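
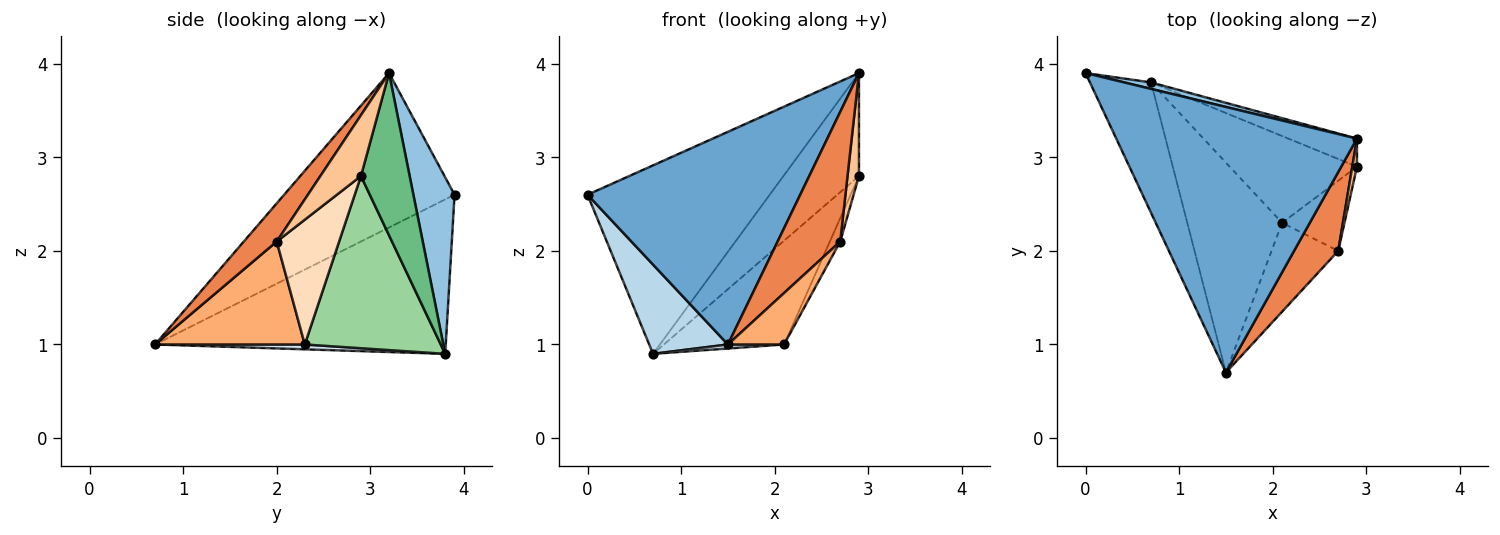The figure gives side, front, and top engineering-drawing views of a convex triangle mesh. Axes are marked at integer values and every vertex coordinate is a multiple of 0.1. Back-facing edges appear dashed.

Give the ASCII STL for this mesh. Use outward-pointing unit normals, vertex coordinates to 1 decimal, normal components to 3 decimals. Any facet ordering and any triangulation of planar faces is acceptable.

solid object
 facet normal -0.448 -0.559 0.698
  outer loop
   vertex 1.5 0.7 1.0
   vertex 2.9 3.2 3.9
   vertex 0.0 3.9 2.6
  endloop
 endfacet
 facet normal 0.220 0.975 0.033
  outer loop
   vertex 0.7 3.8 0.9
   vertex 0.0 3.9 2.6
   vertex 2.9 3.2 3.9
  endloop
 endfacet
 facet normal -0.902 -0.244 -0.357
  outer loop
   vertex 0.7 3.8 0.9
   vertex 1.5 0.7 1.0
   vertex 0.0 3.9 2.6
  endloop
 endfacet
 facet normal 0.051 -0.019 -0.999
  outer loop
   vertex 2.1 2.3 1.0
   vertex 1.5 0.7 1.0
   vertex 0.7 3.8 0.9
  endloop
 endfacet
 facet normal 0.410 -0.779 0.474
  outer loop
   vertex 2.7 2.0 2.1
   vertex 2.9 3.2 3.9
   vertex 1.5 0.7 1.0
  endloop
 endfacet
 facet normal 0.801 -0.300 -0.519
  outer loop
   vertex 2.7 2.0 2.1
   vertex 1.5 0.7 1.0
   vertex 2.1 2.3 1.0
  endloop
 endfacet
 facet normal 0.960 -0.271 0.074
  outer loop
   vertex 2.9 2.9 2.8
   vertex 2.9 3.2 3.9
   vertex 2.7 2.0 2.1
  endloop
 endfacet
 facet normal 0.885 0.147 -0.442
  outer loop
   vertex 2.9 2.9 2.8
   vertex 2.7 2.0 2.1
   vertex 2.1 2.3 1.0
  endloop
 endfacet
 facet normal 0.528 0.819 -0.223
  outer loop
   vertex 2.9 2.9 2.8
   vertex 0.7 3.8 0.9
   vertex 2.9 3.2 3.9
  endloop
 endfacet
 facet normal 0.655 0.579 -0.484
  outer loop
   vertex 2.9 2.9 2.8
   vertex 2.1 2.3 1.0
   vertex 0.7 3.8 0.9
  endloop
 endfacet
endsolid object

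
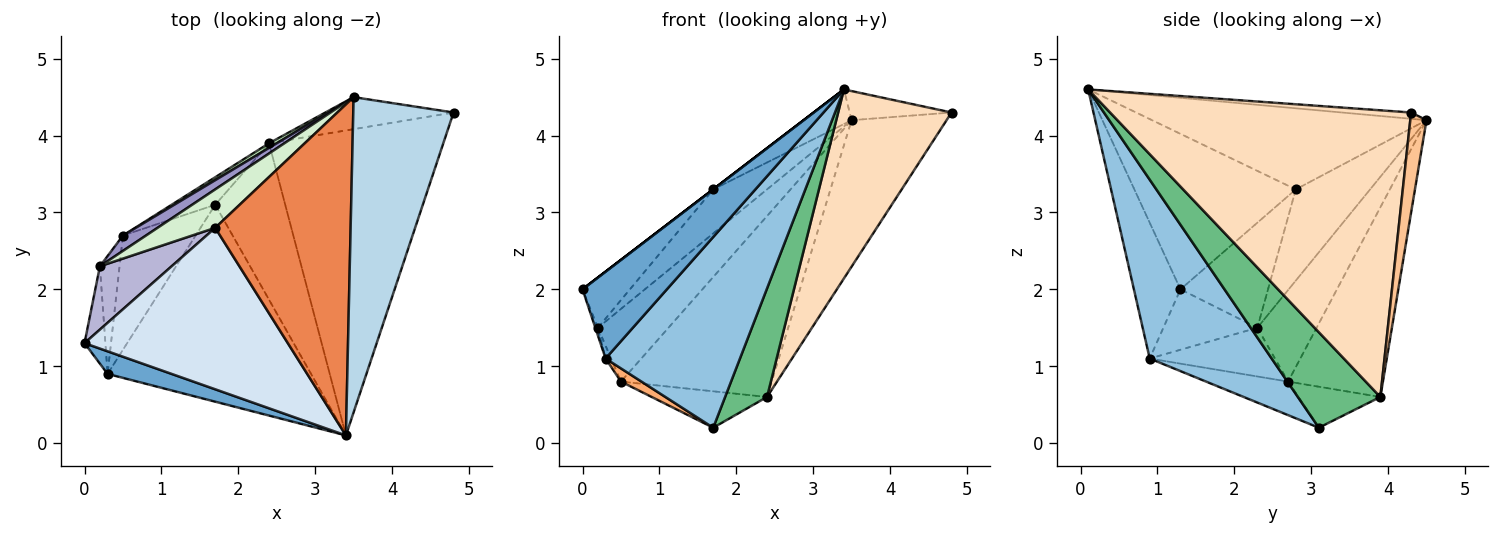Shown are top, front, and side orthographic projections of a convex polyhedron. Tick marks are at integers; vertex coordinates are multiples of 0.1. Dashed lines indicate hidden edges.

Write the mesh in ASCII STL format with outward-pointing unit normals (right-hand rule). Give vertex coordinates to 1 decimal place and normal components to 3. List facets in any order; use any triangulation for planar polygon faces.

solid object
 facet normal -0.471 -0.854 0.222
  outer loop
   vertex 0.3 0.9 1.1
   vertex 3.4 0.1 4.6
   vertex 0.0 1.3 2.0
  endloop
 endfacet
 facet normal 0.534 -0.588 -0.607
  outer loop
   vertex 0.3 0.9 1.1
   vertex 1.7 3.1 0.2
   vertex 3.4 0.1 4.6
  endloop
 endfacet
 facet normal -0.062 0.092 0.994
  outer loop
   vertex 3.5 4.5 4.2
   vertex 3.4 0.1 4.6
   vertex 4.8 4.3 4.3
  endloop
 endfacet
 facet normal -0.607 0.000 0.794
  outer loop
   vertex 1.7 2.8 3.3
   vertex 0.0 1.3 2.0
   vertex 3.4 0.1 4.6
  endloop
 endfacet
 facet normal -0.512 0.089 0.855
  outer loop
   vertex 1.7 2.8 3.3
   vertex 3.4 0.1 4.6
   vertex 3.5 4.5 4.2
  endloop
 endfacet
 facet normal -0.417 -0.104 -0.903
  outer loop
   vertex 0.5 2.7 0.8
   vertex 1.7 3.1 0.2
   vertex 0.3 0.9 1.1
  endloop
 endfacet
 facet normal 0.164 0.964 -0.211
  outer loop
   vertex 2.4 3.9 0.6
   vertex 3.5 4.5 4.2
   vertex 4.8 4.3 4.3
  endloop
 endfacet
 facet normal 0.813 -0.306 -0.494
  outer loop
   vertex 2.4 3.9 0.6
   vertex 4.8 4.3 4.3
   vertex 3.4 0.1 4.6
  endloop
 endfacet
 facet normal 0.746 -0.379 -0.547
  outer loop
   vertex 2.4 3.9 0.6
   vertex 3.4 0.1 4.6
   vertex 1.7 3.1 0.2
  endloop
 endfacet
 facet normal -0.493 0.694 -0.524
  outer loop
   vertex 2.4 3.9 0.6
   vertex 1.7 3.1 0.2
   vertex 0.5 2.7 0.8
  endloop
 endfacet
 facet normal -0.532 0.846 0.022
  outer loop
   vertex 2.4 3.9 0.6
   vertex 0.5 2.7 0.8
   vertex 3.5 4.5 4.2
  endloop
 endfacet
 facet normal -0.721 0.522 0.456
  outer loop
   vertex 0.2 2.3 1.5
   vertex 1.7 2.8 3.3
   vertex 3.5 4.5 4.2
  endloop
 endfacet
 facet normal -0.635 0.756 0.160
  outer loop
   vertex 0.2 2.3 1.5
   vertex 3.5 4.5 4.2
   vertex 0.5 2.7 0.8
  endloop
 endfacet
 facet normal -0.754 0.408 0.515
  outer loop
   vertex 0.2 2.3 1.5
   vertex 0.0 1.3 2.0
   vertex 1.7 2.8 3.3
  endloop
 endfacet
 facet normal -0.945 0.026 -0.326
  outer loop
   vertex 0.2 2.3 1.5
   vertex 0.3 0.9 1.1
   vertex 0.0 1.3 2.0
  endloop
 endfacet
 facet normal -0.927 0.041 -0.374
  outer loop
   vertex 0.2 2.3 1.5
   vertex 0.5 2.7 0.8
   vertex 0.3 0.9 1.1
  endloop
 endfacet
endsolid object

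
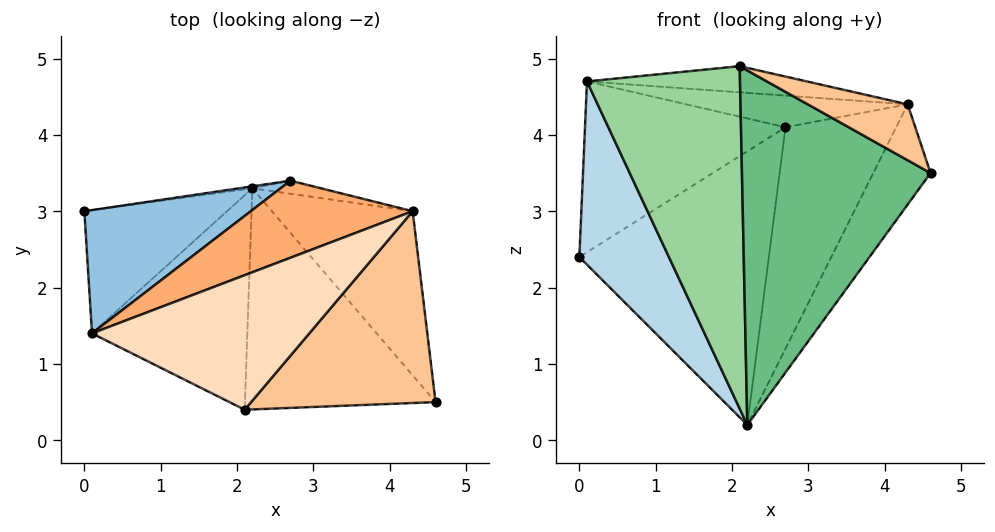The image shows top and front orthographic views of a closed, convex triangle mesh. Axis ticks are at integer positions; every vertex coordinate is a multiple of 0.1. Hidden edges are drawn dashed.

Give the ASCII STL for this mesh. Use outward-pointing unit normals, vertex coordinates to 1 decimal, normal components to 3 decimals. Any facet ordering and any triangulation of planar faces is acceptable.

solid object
 facet normal -0.142 0.990 -0.007
  outer loop
   vertex 2.2 3.3 0.2
   vertex 0.0 3.0 2.4
   vertex 2.7 3.4 4.1
  endloop
 endfacet
 facet normal -0.439 0.729 0.526
  outer loop
   vertex 0.1 1.4 4.7
   vertex 2.7 3.4 4.1
   vertex 0.0 3.0 2.4
  endloop
 endfacet
 facet normal -0.406 -0.758 -0.510
  outer loop
   vertex 0.1 1.4 4.7
   vertex 0.0 3.0 2.4
   vertex 2.2 3.3 0.2
  endloop
 endfacet
 facet normal 0.872 0.255 -0.418
  outer loop
   vertex 4.3 3.0 4.4
   vertex 4.6 0.5 3.5
   vertex 2.2 3.3 0.2
  endloop
 endfacet
 facet normal 0.252 0.966 -0.057
  outer loop
   vertex 4.3 3.0 4.4
   vertex 2.2 3.3 0.2
   vertex 2.7 3.4 4.1
  endloop
 endfacet
 facet normal -0.078 0.378 0.922
  outer loop
   vertex 4.3 3.0 4.4
   vertex 2.7 3.4 4.1
   vertex 0.1 1.4 4.7
  endloop
 endfacet
 facet normal 0.481 -0.245 0.842
  outer loop
   vertex 2.1 0.4 4.9
   vertex 4.6 0.5 3.5
   vertex 4.3 3.0 4.4
  endloop
 endfacet
 facet normal -0.003 0.191 0.982
  outer loop
   vertex 2.1 0.4 4.9
   vertex 4.3 3.0 4.4
   vertex 0.1 1.4 4.7
  endloop
 endfacet
 facet normal -0.254 -0.821 -0.512
  outer loop
   vertex 2.1 0.4 4.9
   vertex 2.2 3.3 0.2
   vertex 4.6 0.5 3.5
  endloop
 endfacet
 facet normal -0.348 -0.795 -0.498
  outer loop
   vertex 2.1 0.4 4.9
   vertex 0.1 1.4 4.7
   vertex 2.2 3.3 0.2
  endloop
 endfacet
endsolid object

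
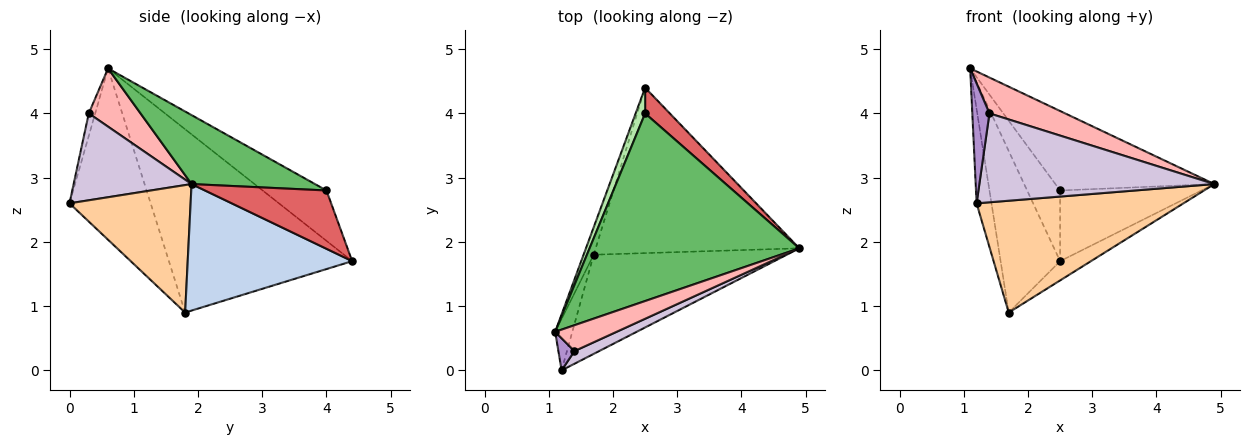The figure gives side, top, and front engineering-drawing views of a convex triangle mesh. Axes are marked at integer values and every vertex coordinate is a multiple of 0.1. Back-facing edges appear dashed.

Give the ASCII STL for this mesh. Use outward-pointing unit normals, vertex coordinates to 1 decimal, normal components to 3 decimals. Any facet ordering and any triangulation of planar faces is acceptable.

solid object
 facet normal -0.950 0.308 -0.053
  outer loop
   vertex 1.7 1.8 0.9
   vertex 1.1 0.6 4.7
   vertex 2.5 4.4 1.7
  endloop
 endfacet
 facet normal 0.525 0.098 -0.845
  outer loop
   vertex 1.7 1.8 0.9
   vertex 2.5 4.4 1.7
   vertex 4.9 1.9 2.9
  endloop
 endfacet
 facet normal -0.979 0.179 -0.098
  outer loop
   vertex 1.2 0.0 2.6
   vertex 1.1 0.6 4.7
   vertex 1.7 1.8 0.9
  endloop
 endfacet
 facet normal 0.401 -0.685 -0.608
  outer loop
   vertex 1.2 0.0 2.6
   vertex 1.7 1.8 0.9
   vertex 4.9 1.9 2.9
  endloop
 endfacet
 facet normal 0.290 0.373 0.881
  outer loop
   vertex 2.5 4.0 2.8
   vertex 1.1 0.6 4.7
   vertex 4.9 1.9 2.9
  endloop
 endfacet
 facet normal -0.876 0.453 0.165
  outer loop
   vertex 2.5 4.0 2.8
   vertex 2.5 4.4 1.7
   vertex 1.1 0.6 4.7
  endloop
 endfacet
 facet normal 0.629 0.731 0.266
  outer loop
   vertex 2.5 4.0 2.8
   vertex 4.9 1.9 2.9
   vertex 2.5 4.4 1.7
  endloop
 endfacet
 facet normal 0.485 -0.709 0.512
  outer loop
   vertex 1.4 0.3 4.0
   vertex 4.9 1.9 2.9
   vertex 1.1 0.6 4.7
  endloop
 endfacet
 facet normal -0.341 -0.908 0.243
  outer loop
   vertex 1.4 0.3 4.0
   vertex 1.1 0.6 4.7
   vertex 1.2 0.0 2.6
  endloop
 endfacet
 facet normal 0.445 -0.887 0.126
  outer loop
   vertex 1.4 0.3 4.0
   vertex 1.2 0.0 2.6
   vertex 4.9 1.9 2.9
  endloop
 endfacet
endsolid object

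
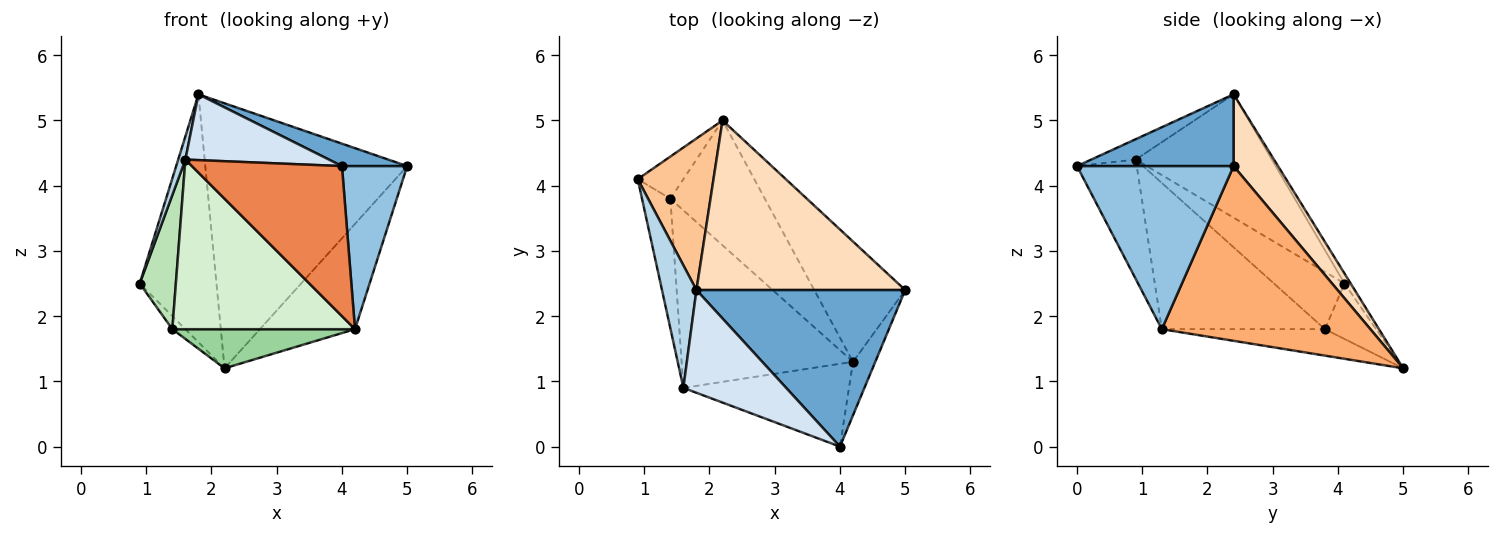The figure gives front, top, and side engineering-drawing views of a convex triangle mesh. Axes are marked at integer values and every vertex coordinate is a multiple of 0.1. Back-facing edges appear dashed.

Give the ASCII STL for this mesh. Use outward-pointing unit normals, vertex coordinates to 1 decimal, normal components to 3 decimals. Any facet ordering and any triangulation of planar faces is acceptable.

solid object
 facet normal 0.322 -0.134 0.937
  outer loop
   vertex 1.8 2.4 5.4
   vertex 4.0 0.0 4.3
   vertex 5.0 2.4 4.3
  endloop
 endfacet
 facet normal 0.916 -0.382 -0.125
  outer loop
   vertex 4.2 1.3 1.8
   vertex 5.0 2.4 4.3
   vertex 4.0 0.0 4.3
  endloop
 endfacet
 facet normal -0.962 -0.051 0.269
  outer loop
   vertex 1.6 0.9 4.4
   vertex 1.8 2.4 5.4
   vertex 0.9 4.1 2.5
  endloop
 endfacet
 facet normal -0.165 -0.532 0.831
  outer loop
   vertex 1.6 0.9 4.4
   vertex 4.0 0.0 4.3
   vertex 1.8 2.4 5.4
  endloop
 endfacet
 facet normal -0.329 -0.827 -0.456
  outer loop
   vertex 1.6 0.9 4.4
   vertex 4.2 1.3 1.8
   vertex 4.0 0.0 4.3
  endloop
 endfacet
 facet normal 0.822 0.375 -0.428
  outer loop
   vertex 2.2 5.0 1.2
   vertex 5.0 2.4 4.3
   vertex 4.2 1.3 1.8
  endloop
 endfacet
 facet normal -0.069 0.851 0.520
  outer loop
   vertex 2.2 5.0 1.2
   vertex 0.9 4.1 2.5
   vertex 1.8 2.4 5.4
  endloop
 endfacet
 facet normal 0.182 0.828 0.530
  outer loop
   vertex 2.2 5.0 1.2
   vertex 1.8 2.4 5.4
   vertex 5.0 2.4 4.3
  endloop
 endfacet
 facet normal -0.757 0.193 -0.624
  outer loop
   vertex 1.4 3.8 1.8
   vertex 0.9 4.1 2.5
   vertex 2.2 5.0 1.2
  endloop
 endfacet
 facet normal -0.258 -0.289 -0.922
  outer loop
   vertex 1.4 3.8 1.8
   vertex 2.2 5.0 1.2
   vertex 4.2 1.3 1.8
  endloop
 endfacet
 facet normal -0.815 -0.417 -0.403
  outer loop
   vertex 1.4 3.8 1.8
   vertex 1.6 0.9 4.4
   vertex 0.9 4.1 2.5
  endloop
 endfacet
 facet normal -0.525 -0.588 -0.615
  outer loop
   vertex 1.4 3.8 1.8
   vertex 4.2 1.3 1.8
   vertex 1.6 0.9 4.4
  endloop
 endfacet
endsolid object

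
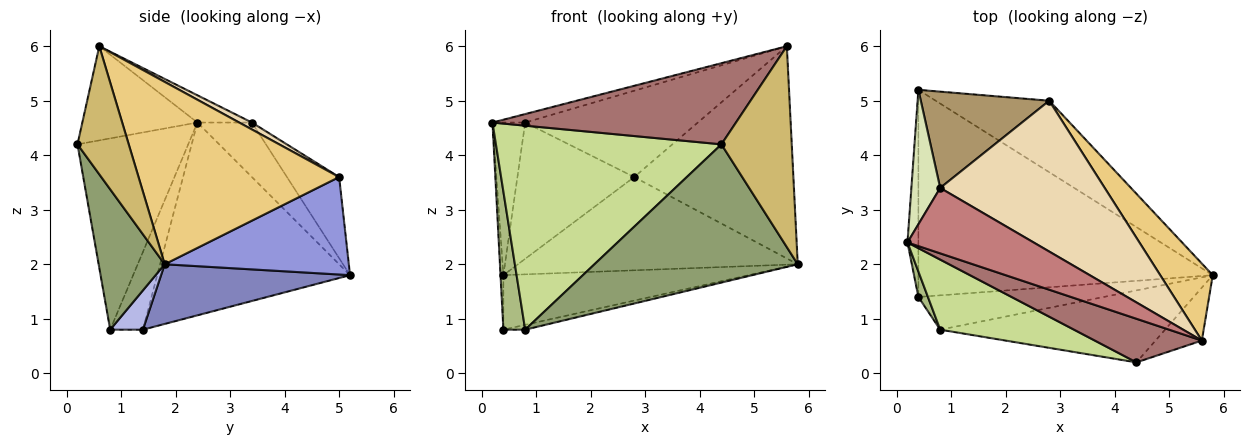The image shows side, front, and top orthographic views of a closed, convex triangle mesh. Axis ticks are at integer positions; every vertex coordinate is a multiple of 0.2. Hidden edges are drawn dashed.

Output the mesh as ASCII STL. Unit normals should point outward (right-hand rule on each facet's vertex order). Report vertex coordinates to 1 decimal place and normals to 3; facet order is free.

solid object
 facet normal -0.998 0.015 -0.056
  outer loop
   vertex 0.4 1.4 0.8
   vertex 0.2 2.4 4.6
   vertex 0.4 5.2 1.8
  endloop
 endfacet
 facet normal 0.192 0.250 -0.949
  outer loop
   vertex 0.4 1.4 0.8
   vertex 0.4 5.2 1.8
   vertex 5.8 1.8 2.0
  endloop
 endfacet
 facet normal 0.463 0.704 -0.539
  outer loop
   vertex 2.8 5.0 3.6
   vertex 5.8 1.8 2.0
   vertex 0.4 5.2 1.8
  endloop
 endfacet
 facet normal 0.205 0.137 -0.969
  outer loop
   vertex 0.8 0.8 0.8
   vertex 0.4 1.4 0.8
   vertex 5.8 1.8 2.0
  endloop
 endfacet
 facet normal 0.277 -0.852 -0.444
  outer loop
   vertex 0.8 0.8 0.8
   vertex 5.8 1.8 2.0
   vertex 4.4 0.2 4.2
  endloop
 endfacet
 facet normal -0.828 -0.552 0.102
  outer loop
   vertex 0.8 0.8 0.8
   vertex 0.2 2.4 4.6
   vertex 0.4 1.4 0.8
  endloop
 endfacet
 facet normal -0.421 -0.858 0.295
  outer loop
   vertex 0.8 0.8 0.8
   vertex 4.4 0.2 4.2
   vertex 0.2 2.4 4.6
  endloop
 endfacet
 facet normal -0.781 0.469 0.413
  outer loop
   vertex 0.8 3.4 4.6
   vertex 0.4 5.2 1.8
   vertex 0.2 2.4 4.6
  endloop
 endfacet
 facet normal -0.343 0.767 0.542
  outer loop
   vertex 0.8 3.4 4.6
   vertex 2.8 5.0 3.6
   vertex 0.4 5.2 1.8
  endloop
 endfacet
 facet normal 0.576 -0.790 -0.208
  outer loop
   vertex 5.6 0.6 6.0
   vertex 4.4 0.2 4.2
   vertex 5.8 1.8 2.0
  endloop
 endfacet
 facet normal 0.764 0.606 0.220
  outer loop
   vertex 5.6 0.6 6.0
   vertex 5.8 1.8 2.0
   vertex 2.8 5.0 3.6
  endloop
 endfacet
 facet normal 0.037 0.496 0.867
  outer loop
   vertex 5.6 0.6 6.0
   vertex 2.8 5.0 3.6
   vertex 0.8 3.4 4.6
  endloop
 endfacet
 facet normal -0.384 -0.813 0.437
  outer loop
   vertex 5.6 0.6 6.0
   vertex 0.2 2.4 4.6
   vertex 4.4 0.2 4.2
  endloop
 endfacet
 facet normal -0.210 0.126 0.970
  outer loop
   vertex 5.6 0.6 6.0
   vertex 0.8 3.4 4.6
   vertex 0.2 2.4 4.6
  endloop
 endfacet
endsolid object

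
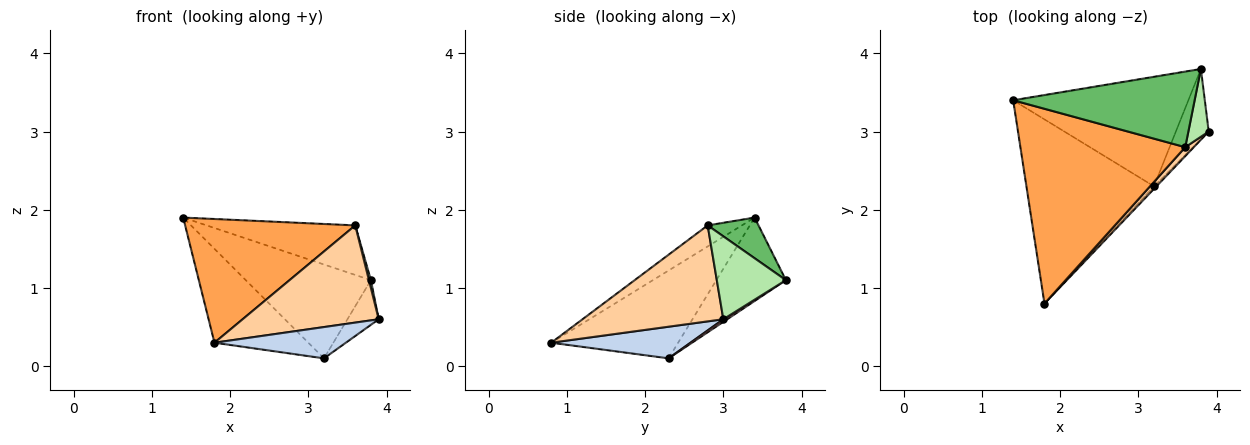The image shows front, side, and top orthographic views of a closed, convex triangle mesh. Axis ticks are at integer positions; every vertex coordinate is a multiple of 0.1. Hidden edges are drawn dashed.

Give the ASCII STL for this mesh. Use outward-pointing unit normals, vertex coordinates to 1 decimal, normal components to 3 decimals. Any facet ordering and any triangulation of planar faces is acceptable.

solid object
 facet normal -0.523 0.387 -0.759
  outer loop
   vertex 3.2 2.3 0.1
   vertex 1.8 0.8 0.3
   vertex 1.4 3.4 1.9
  endloop
 endfacet
 facet normal 0.726 -0.685 -0.057
  outer loop
   vertex 3.2 2.3 0.1
   vertex 3.9 3.0 0.6
   vertex 1.8 0.8 0.3
  endloop
 endfacet
 facet normal -0.107 -0.533 0.839
  outer loop
   vertex 3.6 2.8 1.8
   vertex 1.4 3.4 1.9
   vertex 1.8 0.8 0.3
  endloop
 endfacet
 facet normal 0.718 -0.694 0.064
  outer loop
   vertex 3.6 2.8 1.8
   vertex 1.8 0.8 0.3
   vertex 3.9 3.0 0.6
  endloop
 endfacet
 facet normal 0.184 0.539 0.822
  outer loop
   vertex 3.8 3.8 1.1
   vertex 1.4 3.4 1.9
   vertex 3.6 2.8 1.8
  endloop
 endfacet
 facet normal 0.971 -0.027 0.238
  outer loop
   vertex 3.8 3.8 1.1
   vertex 3.6 2.8 1.8
   vertex 3.9 3.0 0.6
  endloop
 endfacet
 facet normal -0.340 0.612 -0.714
  outer loop
   vertex 3.8 3.8 1.1
   vertex 3.2 2.3 0.1
   vertex 1.4 3.4 1.9
  endloop
 endfacet
 facet normal 0.067 0.535 -0.842
  outer loop
   vertex 3.8 3.8 1.1
   vertex 3.9 3.0 0.6
   vertex 3.2 2.3 0.1
  endloop
 endfacet
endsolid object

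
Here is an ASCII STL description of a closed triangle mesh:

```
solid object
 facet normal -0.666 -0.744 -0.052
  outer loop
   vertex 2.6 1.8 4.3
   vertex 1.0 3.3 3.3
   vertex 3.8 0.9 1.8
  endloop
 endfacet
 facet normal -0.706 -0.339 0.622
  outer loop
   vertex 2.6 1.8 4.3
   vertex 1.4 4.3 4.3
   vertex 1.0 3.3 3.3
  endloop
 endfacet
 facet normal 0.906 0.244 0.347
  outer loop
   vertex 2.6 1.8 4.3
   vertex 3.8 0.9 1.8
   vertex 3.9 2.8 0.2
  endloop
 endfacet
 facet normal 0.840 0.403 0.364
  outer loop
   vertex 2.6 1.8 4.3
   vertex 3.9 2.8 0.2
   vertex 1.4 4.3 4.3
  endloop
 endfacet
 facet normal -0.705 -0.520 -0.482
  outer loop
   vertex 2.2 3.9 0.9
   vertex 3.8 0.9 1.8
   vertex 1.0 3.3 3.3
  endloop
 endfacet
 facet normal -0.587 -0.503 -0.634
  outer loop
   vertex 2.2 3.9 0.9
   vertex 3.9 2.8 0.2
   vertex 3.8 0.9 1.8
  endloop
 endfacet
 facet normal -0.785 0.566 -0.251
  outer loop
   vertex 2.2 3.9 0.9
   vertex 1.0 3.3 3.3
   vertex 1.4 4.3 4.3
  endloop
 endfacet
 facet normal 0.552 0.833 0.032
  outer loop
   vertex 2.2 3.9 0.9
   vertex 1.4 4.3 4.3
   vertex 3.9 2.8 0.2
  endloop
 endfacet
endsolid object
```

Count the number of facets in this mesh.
8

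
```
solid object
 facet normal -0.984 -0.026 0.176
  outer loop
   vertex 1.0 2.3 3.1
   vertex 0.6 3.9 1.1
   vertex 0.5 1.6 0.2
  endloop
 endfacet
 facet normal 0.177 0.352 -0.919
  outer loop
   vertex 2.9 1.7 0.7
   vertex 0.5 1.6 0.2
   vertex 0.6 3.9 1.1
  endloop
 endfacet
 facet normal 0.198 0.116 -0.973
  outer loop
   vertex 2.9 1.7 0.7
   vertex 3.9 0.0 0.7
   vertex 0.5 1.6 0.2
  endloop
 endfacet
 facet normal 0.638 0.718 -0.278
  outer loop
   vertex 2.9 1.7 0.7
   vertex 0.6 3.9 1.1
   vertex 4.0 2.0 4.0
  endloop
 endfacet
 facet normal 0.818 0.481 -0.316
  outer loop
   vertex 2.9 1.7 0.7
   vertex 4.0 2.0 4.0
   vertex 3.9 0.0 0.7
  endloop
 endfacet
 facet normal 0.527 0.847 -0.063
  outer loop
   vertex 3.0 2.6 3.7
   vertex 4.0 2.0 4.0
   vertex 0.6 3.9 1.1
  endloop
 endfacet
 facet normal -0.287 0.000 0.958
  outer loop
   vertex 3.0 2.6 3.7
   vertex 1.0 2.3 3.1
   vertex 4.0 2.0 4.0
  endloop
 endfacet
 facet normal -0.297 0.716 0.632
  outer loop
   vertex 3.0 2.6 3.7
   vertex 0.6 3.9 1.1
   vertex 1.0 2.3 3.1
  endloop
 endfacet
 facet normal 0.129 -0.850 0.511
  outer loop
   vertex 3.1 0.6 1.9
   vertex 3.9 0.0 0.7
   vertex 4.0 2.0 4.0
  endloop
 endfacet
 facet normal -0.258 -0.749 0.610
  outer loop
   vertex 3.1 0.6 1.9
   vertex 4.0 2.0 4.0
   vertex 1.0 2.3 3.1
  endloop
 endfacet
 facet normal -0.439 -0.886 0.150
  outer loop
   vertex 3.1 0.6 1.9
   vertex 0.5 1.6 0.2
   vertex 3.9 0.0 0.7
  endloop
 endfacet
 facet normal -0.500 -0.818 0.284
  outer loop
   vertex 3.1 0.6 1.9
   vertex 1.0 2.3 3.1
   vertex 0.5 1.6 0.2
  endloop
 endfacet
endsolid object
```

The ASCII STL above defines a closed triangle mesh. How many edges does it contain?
18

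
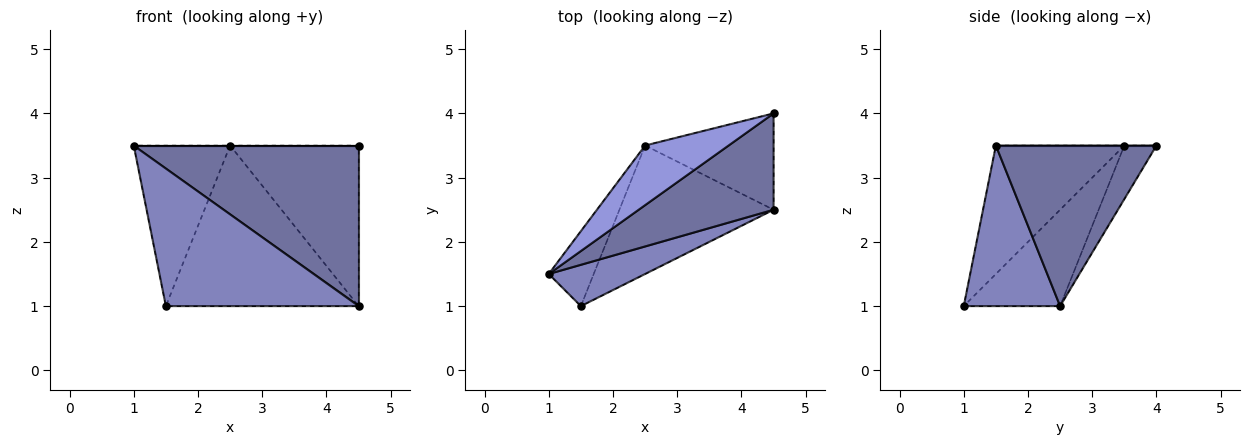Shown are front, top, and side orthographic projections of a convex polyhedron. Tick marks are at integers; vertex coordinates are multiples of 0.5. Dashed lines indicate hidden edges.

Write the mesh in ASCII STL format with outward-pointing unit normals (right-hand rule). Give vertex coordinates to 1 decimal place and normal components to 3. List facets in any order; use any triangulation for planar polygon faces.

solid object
 facet normal 0.522 -0.731 0.439
  outer loop
   vertex 4.5 2.5 1.0
   vertex 4.5 4.0 3.5
   vertex 1.0 1.5 3.5
  endloop
 endfacet
 facet normal 0.432 -0.864 0.259
  outer loop
   vertex 1.5 1.0 1.0
   vertex 4.5 2.5 1.0
   vertex 1.0 1.5 3.5
  endloop
 endfacet
 facet normal 0.000 0.000 1.000
  outer loop
   vertex 2.5 3.5 3.5
   vertex 1.0 1.5 3.5
   vertex 4.5 4.0 3.5
  endloop
 endfacet
 facet normal -0.770 0.578 -0.270
  outer loop
   vertex 2.5 3.5 3.5
   vertex 1.5 1.0 1.0
   vertex 1.0 1.5 3.5
  endloop
 endfacet
 facet normal -0.210 0.838 -0.503
  outer loop
   vertex 2.5 3.5 3.5
   vertex 4.5 4.0 3.5
   vertex 4.5 2.5 1.0
  endloop
 endfacet
 facet normal -0.364 0.727 -0.582
  outer loop
   vertex 2.5 3.5 3.5
   vertex 4.5 2.5 1.0
   vertex 1.5 1.0 1.0
  endloop
 endfacet
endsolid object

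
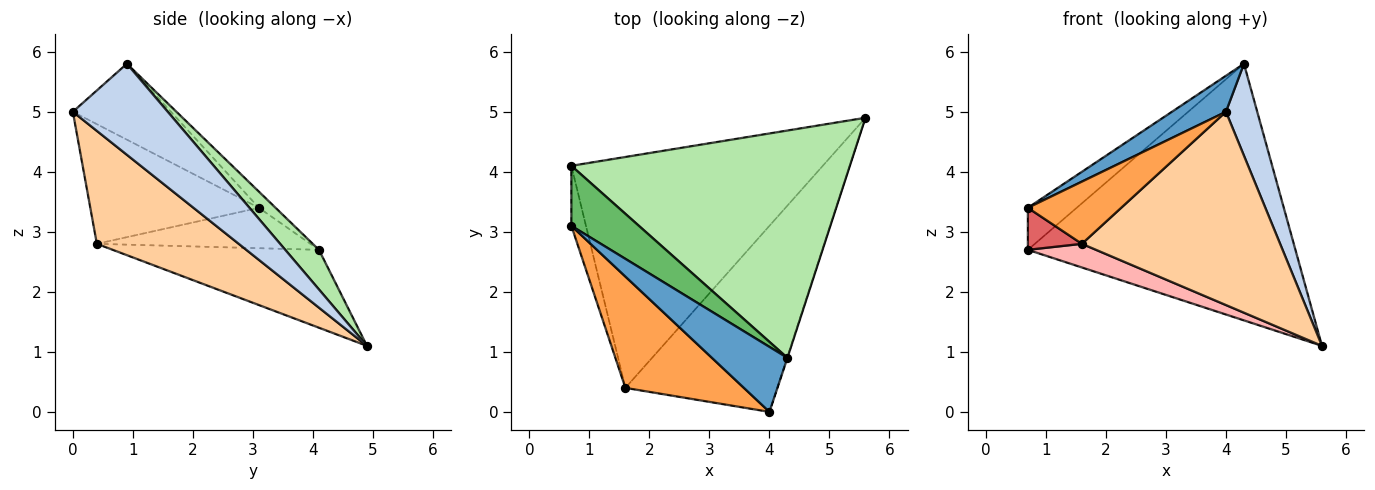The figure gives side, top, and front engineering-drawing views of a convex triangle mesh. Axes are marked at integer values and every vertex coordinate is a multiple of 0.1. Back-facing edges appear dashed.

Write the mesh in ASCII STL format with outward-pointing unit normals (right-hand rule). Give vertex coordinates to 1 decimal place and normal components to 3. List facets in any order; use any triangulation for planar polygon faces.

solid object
 facet normal -0.660 -0.364 0.657
  outer loop
   vertex 4.3 0.9 5.8
   vertex 0.7 3.1 3.4
   vertex 4.0 0.0 5.0
  endloop
 endfacet
 facet normal 0.950 -0.313 -0.004
  outer loop
   vertex 4.3 0.9 5.8
   vertex 4.0 0.0 5.0
   vertex 5.6 4.9 1.1
  endloop
 endfacet
 facet normal -0.661 -0.366 0.655
  outer loop
   vertex 1.6 0.4 2.8
   vertex 4.0 0.0 5.0
   vertex 0.7 3.1 3.4
  endloop
 endfacet
 facet normal 0.458 -0.640 -0.616
  outer loop
   vertex 1.6 0.4 2.8
   vertex 5.6 4.9 1.1
   vertex 4.0 0.0 5.0
  endloop
 endfacet
 facet normal -0.192 0.563 0.804
  outer loop
   vertex 0.7 4.1 2.7
   vertex 0.7 3.1 3.4
   vertex 4.3 0.9 5.8
  endloop
 endfacet
 facet normal 0.094 0.745 0.660
  outer loop
   vertex 0.7 4.1 2.7
   vertex 4.3 0.9 5.8
   vertex 5.6 4.9 1.1
  endloop
 endfacet
 facet normal -0.915 -0.231 -0.331
  outer loop
   vertex 0.7 4.1 2.7
   vertex 1.6 0.4 2.8
   vertex 0.7 3.1 3.4
  endloop
 endfacet
 facet normal -0.295 -0.097 -0.951
  outer loop
   vertex 0.7 4.1 2.7
   vertex 5.6 4.9 1.1
   vertex 1.6 0.4 2.8
  endloop
 endfacet
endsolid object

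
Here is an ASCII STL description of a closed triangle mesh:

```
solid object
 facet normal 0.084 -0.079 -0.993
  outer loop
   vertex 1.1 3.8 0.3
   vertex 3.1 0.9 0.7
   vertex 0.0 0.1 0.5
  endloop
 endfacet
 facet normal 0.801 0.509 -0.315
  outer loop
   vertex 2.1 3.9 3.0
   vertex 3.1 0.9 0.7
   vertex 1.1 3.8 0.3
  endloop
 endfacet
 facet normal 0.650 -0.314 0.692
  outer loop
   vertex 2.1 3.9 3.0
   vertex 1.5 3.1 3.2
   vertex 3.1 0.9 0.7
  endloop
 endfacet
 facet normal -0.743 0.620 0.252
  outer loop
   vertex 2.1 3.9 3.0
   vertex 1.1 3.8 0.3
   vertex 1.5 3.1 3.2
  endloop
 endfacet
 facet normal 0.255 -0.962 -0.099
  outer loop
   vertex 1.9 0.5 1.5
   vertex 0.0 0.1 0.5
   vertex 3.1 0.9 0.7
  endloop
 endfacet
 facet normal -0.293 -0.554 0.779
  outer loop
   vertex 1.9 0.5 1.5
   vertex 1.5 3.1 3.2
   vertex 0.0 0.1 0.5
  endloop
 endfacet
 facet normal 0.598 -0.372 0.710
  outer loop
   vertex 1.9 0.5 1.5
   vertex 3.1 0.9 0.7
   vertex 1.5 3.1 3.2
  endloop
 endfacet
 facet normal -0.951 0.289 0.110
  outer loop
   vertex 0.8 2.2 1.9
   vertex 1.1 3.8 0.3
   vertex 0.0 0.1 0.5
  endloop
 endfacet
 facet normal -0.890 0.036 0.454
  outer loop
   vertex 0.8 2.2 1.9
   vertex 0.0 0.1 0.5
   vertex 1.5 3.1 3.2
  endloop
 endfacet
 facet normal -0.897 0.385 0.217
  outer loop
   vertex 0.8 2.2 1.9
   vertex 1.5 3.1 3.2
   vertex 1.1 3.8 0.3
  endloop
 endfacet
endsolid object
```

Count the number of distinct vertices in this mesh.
7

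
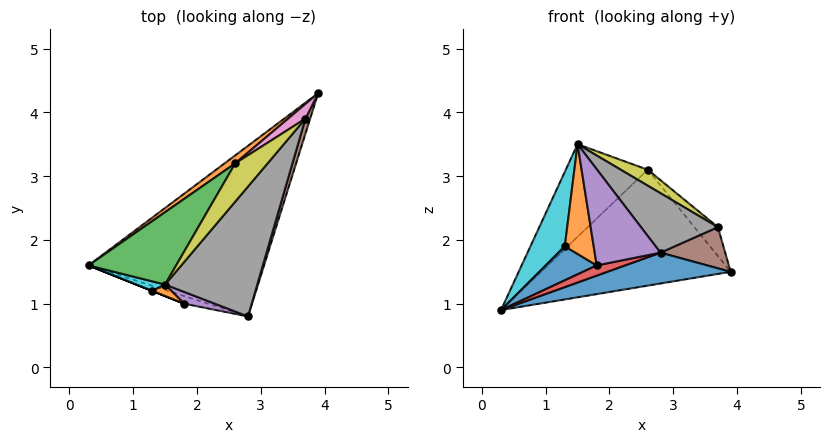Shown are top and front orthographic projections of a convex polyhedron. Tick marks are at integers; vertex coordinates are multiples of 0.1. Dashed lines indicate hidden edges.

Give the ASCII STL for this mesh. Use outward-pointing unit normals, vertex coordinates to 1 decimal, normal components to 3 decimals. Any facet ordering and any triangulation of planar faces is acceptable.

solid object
 facet normal 0.285 -0.170 -0.943
  outer loop
   vertex 2.8 0.8 1.8
   vertex 0.3 1.6 0.9
   vertex 3.9 4.3 1.5
  endloop
 endfacet
 facet normal -0.605 0.794 0.055
  outer loop
   vertex 2.6 3.2 3.1
   vertex 3.9 4.3 1.5
   vertex 0.3 1.6 0.9
  endloop
 endfacet
 facet normal -0.751 0.520 0.407
  outer loop
   vertex 2.6 3.2 3.1
   vertex 0.3 1.6 0.9
   vertex 1.5 1.3 3.5
  endloop
 endfacet
 facet normal -0.040 -0.799 -0.600
  outer loop
   vertex 1.8 1.0 1.6
   vertex 0.3 1.6 0.9
   vertex 2.8 0.8 1.8
  endloop
 endfacet
 facet normal -0.217 -0.969 0.119
  outer loop
   vertex 1.8 1.0 1.6
   vertex 2.8 0.8 1.8
   vertex 1.5 1.3 3.5
  endloop
 endfacet
 facet normal 0.951 -0.290 0.106
  outer loop
   vertex 3.7 3.9 2.2
   vertex 2.8 0.8 1.8
   vertex 3.9 4.3 1.5
  endloop
 endfacet
 facet normal -0.193 0.875 0.445
  outer loop
   vertex 3.7 3.9 2.2
   vertex 3.9 4.3 1.5
   vertex 2.6 3.2 3.1
  endloop
 endfacet
 facet normal 0.717 -0.290 0.634
  outer loop
   vertex 3.7 3.9 2.2
   vertex 1.5 1.3 3.5
   vertex 2.8 0.8 1.8
  endloop
 endfacet
 facet normal 0.707 -0.272 0.653
  outer loop
   vertex 3.7 3.9 2.2
   vertex 2.6 3.2 3.1
   vertex 1.5 1.3 3.5
  endloop
 endfacet
 facet normal -0.464 -0.878 0.113
  outer loop
   vertex 1.3 1.2 1.9
   vertex 1.5 1.3 3.5
   vertex 0.3 1.6 0.9
  endloop
 endfacet
 facet normal -0.371 -0.928 0.000
  outer loop
   vertex 1.3 1.2 1.9
   vertex 0.3 1.6 0.9
   vertex 1.8 1.0 1.6
  endloop
 endfacet
 facet normal -0.318 -0.943 0.099
  outer loop
   vertex 1.3 1.2 1.9
   vertex 1.8 1.0 1.6
   vertex 1.5 1.3 3.5
  endloop
 endfacet
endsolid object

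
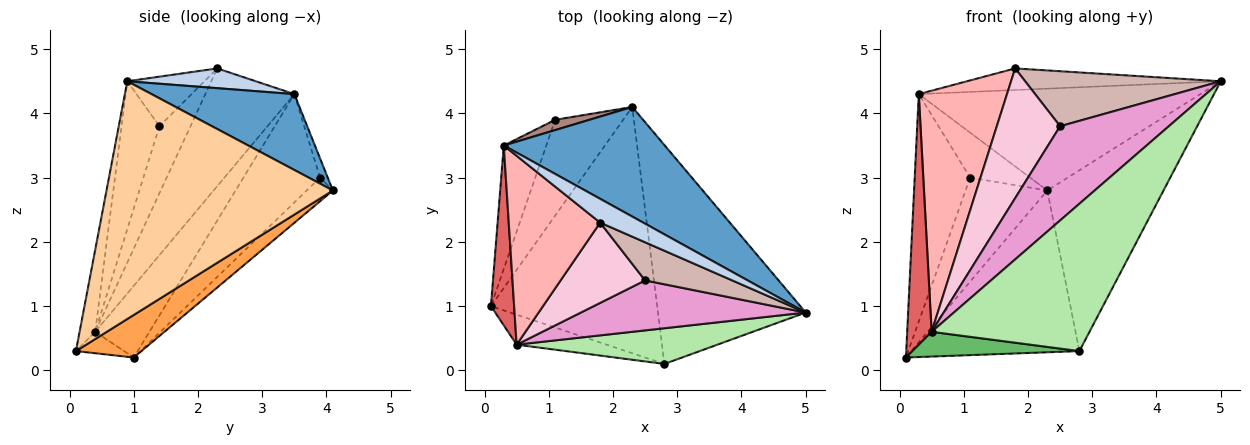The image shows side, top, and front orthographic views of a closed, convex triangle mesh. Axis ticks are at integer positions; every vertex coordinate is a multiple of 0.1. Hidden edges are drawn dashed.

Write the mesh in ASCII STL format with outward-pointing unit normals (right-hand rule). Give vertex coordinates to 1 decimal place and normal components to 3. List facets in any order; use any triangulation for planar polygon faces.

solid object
 facet normal 0.326 0.643 0.693
  outer loop
   vertex 0.3 3.5 4.3
   vertex 5.0 0.9 4.5
   vertex 2.3 4.1 2.8
  endloop
 endfacet
 facet normal 0.322 0.636 0.701
  outer loop
   vertex 0.3 3.5 4.3
   vertex 1.8 2.3 4.7
   vertex 5.0 0.9 4.5
  endloop
 endfacet
 facet normal 0.209 0.537 -0.817
  outer loop
   vertex 2.8 0.1 0.3
   vertex 0.1 1.0 0.2
   vertex 2.3 4.1 2.8
  endloop
 endfacet
 facet normal 0.778 0.400 -0.484
  outer loop
   vertex 2.8 0.1 0.3
   vertex 2.3 4.1 2.8
   vertex 5.0 0.9 4.5
  endloop
 endfacet
 facet normal -0.181 -0.626 -0.759
  outer loop
   vertex 0.5 0.4 0.6
   vertex 0.1 1.0 0.2
   vertex 2.8 0.1 0.3
  endloop
 endfacet
 facet normal -0.096 -0.967 0.234
  outer loop
   vertex 0.5 0.4 0.6
   vertex 2.8 0.1 0.3
   vertex 5.0 0.9 4.5
  endloop
 endfacet
 facet normal -0.874 -0.394 0.283
  outer loop
   vertex 0.5 0.4 0.6
   vertex 0.3 3.5 4.3
   vertex 0.1 1.0 0.2
  endloop
 endfacet
 facet normal -0.622 -0.616 0.483
  outer loop
   vertex 0.5 0.4 0.6
   vertex 1.8 2.3 4.7
   vertex 0.3 3.5 4.3
  endloop
 endfacet
 facet normal -0.229 0.716 -0.660
  outer loop
   vertex 1.1 3.9 3.0
   vertex 2.3 4.1 2.8
   vertex 0.1 1.0 0.2
  endloop
 endfacet
 facet normal -0.772 0.559 -0.303
  outer loop
   vertex 1.1 3.9 3.0
   vertex 0.1 1.0 0.2
   vertex 0.3 3.5 4.3
  endloop
 endfacet
 facet normal -0.124 0.967 0.221
  outer loop
   vertex 1.1 3.9 3.0
   vertex 0.3 3.5 4.3
   vertex 2.3 4.1 2.8
  endloop
 endfacet
 facet normal -0.308 -0.782 0.542
  outer loop
   vertex 2.5 1.4 3.8
   vertex 5.0 0.9 4.5
   vertex 1.8 2.3 4.7
  endloop
 endfacet
 facet normal -0.294 -0.844 0.448
  outer loop
   vertex 2.5 1.4 3.8
   vertex 0.5 0.4 0.6
   vertex 5.0 0.9 4.5
  endloop
 endfacet
 facet normal -0.385 -0.785 0.486
  outer loop
   vertex 2.5 1.4 3.8
   vertex 1.8 2.3 4.7
   vertex 0.5 0.4 0.6
  endloop
 endfacet
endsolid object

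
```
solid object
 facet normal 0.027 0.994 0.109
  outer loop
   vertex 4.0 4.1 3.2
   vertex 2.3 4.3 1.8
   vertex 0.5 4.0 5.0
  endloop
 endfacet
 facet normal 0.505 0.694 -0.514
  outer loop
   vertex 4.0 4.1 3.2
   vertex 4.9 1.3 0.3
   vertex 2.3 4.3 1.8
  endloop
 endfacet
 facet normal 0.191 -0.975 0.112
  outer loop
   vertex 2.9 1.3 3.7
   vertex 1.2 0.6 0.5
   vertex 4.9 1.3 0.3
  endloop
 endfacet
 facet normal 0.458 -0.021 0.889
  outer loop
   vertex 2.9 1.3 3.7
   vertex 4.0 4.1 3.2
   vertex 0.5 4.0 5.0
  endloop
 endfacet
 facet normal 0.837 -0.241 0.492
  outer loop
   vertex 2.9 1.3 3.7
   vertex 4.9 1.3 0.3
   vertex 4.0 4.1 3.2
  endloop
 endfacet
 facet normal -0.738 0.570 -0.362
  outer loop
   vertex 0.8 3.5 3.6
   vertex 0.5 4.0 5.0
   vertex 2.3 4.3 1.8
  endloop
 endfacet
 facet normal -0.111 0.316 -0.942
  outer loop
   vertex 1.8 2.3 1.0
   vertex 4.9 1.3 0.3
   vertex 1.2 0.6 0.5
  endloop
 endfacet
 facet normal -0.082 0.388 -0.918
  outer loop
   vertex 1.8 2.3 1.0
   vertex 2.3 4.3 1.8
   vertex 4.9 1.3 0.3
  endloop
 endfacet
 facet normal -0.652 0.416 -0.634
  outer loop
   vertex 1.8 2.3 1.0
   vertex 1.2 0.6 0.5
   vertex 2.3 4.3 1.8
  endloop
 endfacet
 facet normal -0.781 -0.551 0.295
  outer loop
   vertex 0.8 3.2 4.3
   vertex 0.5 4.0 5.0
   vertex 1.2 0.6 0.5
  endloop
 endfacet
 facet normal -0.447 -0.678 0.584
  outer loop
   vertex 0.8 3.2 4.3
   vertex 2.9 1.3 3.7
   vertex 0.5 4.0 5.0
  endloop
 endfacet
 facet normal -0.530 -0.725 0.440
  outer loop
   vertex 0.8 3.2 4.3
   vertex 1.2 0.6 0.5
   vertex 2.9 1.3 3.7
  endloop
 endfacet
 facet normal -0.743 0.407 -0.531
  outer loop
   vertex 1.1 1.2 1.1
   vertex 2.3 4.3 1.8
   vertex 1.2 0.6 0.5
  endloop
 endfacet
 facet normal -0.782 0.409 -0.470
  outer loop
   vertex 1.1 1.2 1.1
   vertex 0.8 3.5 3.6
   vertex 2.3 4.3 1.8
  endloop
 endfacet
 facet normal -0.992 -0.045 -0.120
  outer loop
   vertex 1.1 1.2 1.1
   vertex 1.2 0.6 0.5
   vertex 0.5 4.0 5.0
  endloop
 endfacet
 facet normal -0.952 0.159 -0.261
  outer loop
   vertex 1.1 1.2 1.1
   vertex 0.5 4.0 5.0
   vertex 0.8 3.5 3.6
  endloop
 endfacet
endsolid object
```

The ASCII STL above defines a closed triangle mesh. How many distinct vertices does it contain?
10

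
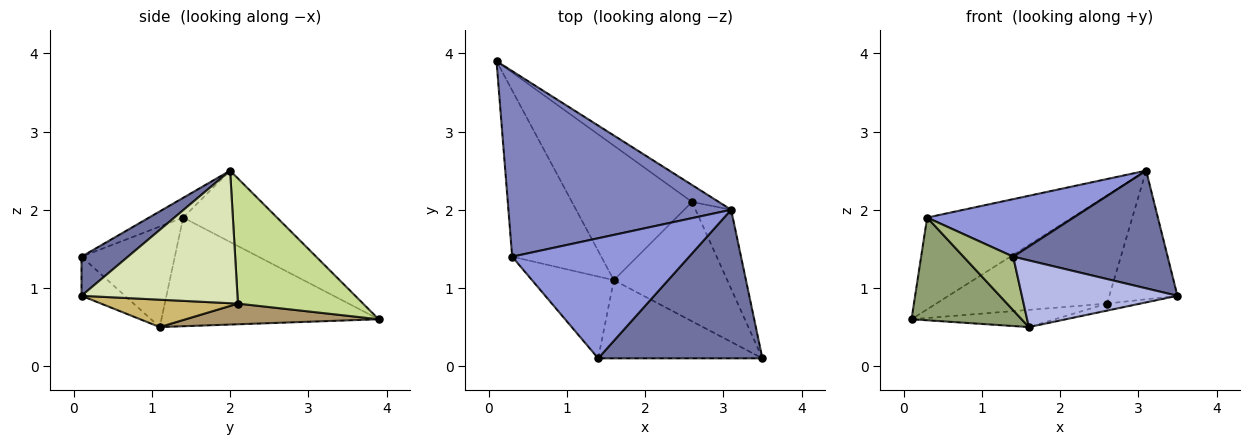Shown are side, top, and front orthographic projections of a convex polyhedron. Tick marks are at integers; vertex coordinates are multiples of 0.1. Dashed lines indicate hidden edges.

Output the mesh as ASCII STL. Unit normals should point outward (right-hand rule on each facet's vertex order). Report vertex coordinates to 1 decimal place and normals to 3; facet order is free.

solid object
 facet normal 0.183 -0.610 0.771
  outer loop
   vertex 3.1 2.0 2.5
   vertex 1.4 0.1 1.4
   vertex 3.5 0.1 0.9
  endloop
 endfacet
 facet normal -0.276 0.426 0.862
  outer loop
   vertex 0.3 1.4 1.9
   vertex 3.1 2.0 2.5
   vertex 0.1 3.9 0.6
  endloop
 endfacet
 facet normal -0.100 -0.430 0.897
  outer loop
   vertex 0.3 1.4 1.9
   vertex 1.4 0.1 1.4
   vertex 3.1 2.0 2.5
  endloop
 endfacet
 facet normal -0.178 -0.638 -0.749
  outer loop
   vertex 1.6 1.1 0.5
   vertex 3.5 0.1 0.9
   vertex 1.4 0.1 1.4
  endloop
 endfacet
 facet normal -0.720 -0.365 -0.590
  outer loop
   vertex 1.6 1.1 0.5
   vertex 0.3 1.4 1.9
   vertex 0.1 3.9 0.6
  endloop
 endfacet
 facet normal -0.717 -0.382 -0.584
  outer loop
   vertex 1.6 1.1 0.5
   vertex 1.4 0.1 1.4
   vertex 0.3 1.4 1.9
  endloop
 endfacet
 facet normal 0.586 0.800 -0.125
  outer loop
   vertex 2.6 2.1 0.8
   vertex 0.1 3.9 0.6
   vertex 3.1 2.0 2.5
  endloop
 endfacet
 facet normal 0.890 0.389 -0.239
  outer loop
   vertex 2.6 2.1 0.8
   vertex 3.1 2.0 2.5
   vertex 3.5 0.1 0.9
  endloop
 endfacet
 facet normal 0.168 0.125 -0.978
  outer loop
   vertex 2.6 2.1 0.8
   vertex 1.6 1.1 0.5
   vertex 0.1 3.9 0.6
  endloop
 endfacet
 facet normal 0.234 0.057 -0.971
  outer loop
   vertex 2.6 2.1 0.8
   vertex 3.5 0.1 0.9
   vertex 1.6 1.1 0.5
  endloop
 endfacet
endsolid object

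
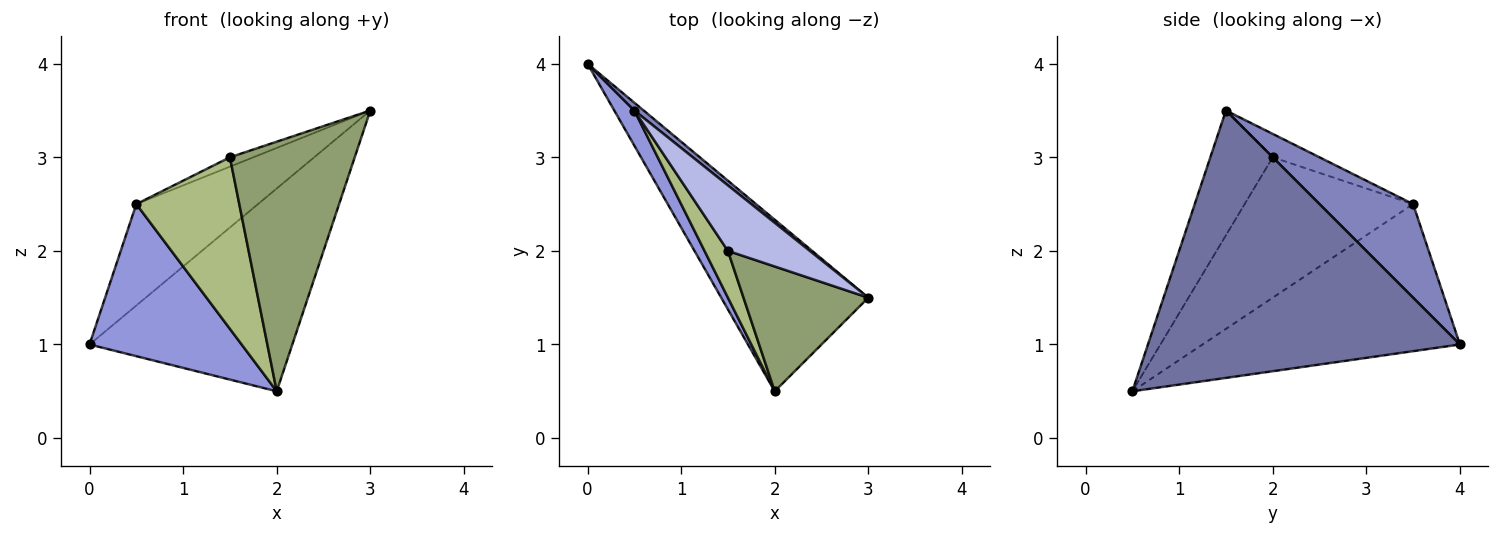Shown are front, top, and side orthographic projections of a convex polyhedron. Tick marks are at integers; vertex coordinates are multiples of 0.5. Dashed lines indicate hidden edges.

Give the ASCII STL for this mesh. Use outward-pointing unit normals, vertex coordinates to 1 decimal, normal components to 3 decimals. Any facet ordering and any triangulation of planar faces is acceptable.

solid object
 facet normal 0.761 0.495 -0.419
  outer loop
   vertex 2.0 0.5 0.5
   vertex 0.0 4.0 1.0
   vertex 3.0 1.5 3.5
  endloop
 endfacet
 facet normal 0.609 0.791 0.061
  outer loop
   vertex 0.5 3.5 2.5
   vertex 3.0 1.5 3.5
   vertex 0.0 4.0 1.0
  endloop
 endfacet
 facet normal -0.855 -0.505 0.117
  outer loop
   vertex 0.5 3.5 2.5
   vertex 0.0 4.0 1.0
   vertex 2.0 0.5 0.5
  endloop
 endfacet
 facet normal -0.272 0.136 0.953
  outer loop
   vertex 1.5 2.0 3.0
   vertex 3.0 1.5 3.5
   vertex 0.5 3.5 2.5
  endloop
 endfacet
 facet normal -0.408 -0.816 0.408
  outer loop
   vertex 1.5 2.0 3.0
   vertex 2.0 0.5 0.5
   vertex 3.0 1.5 3.5
  endloop
 endfacet
 facet normal -0.845 -0.516 0.141
  outer loop
   vertex 1.5 2.0 3.0
   vertex 0.5 3.5 2.5
   vertex 2.0 0.5 0.5
  endloop
 endfacet
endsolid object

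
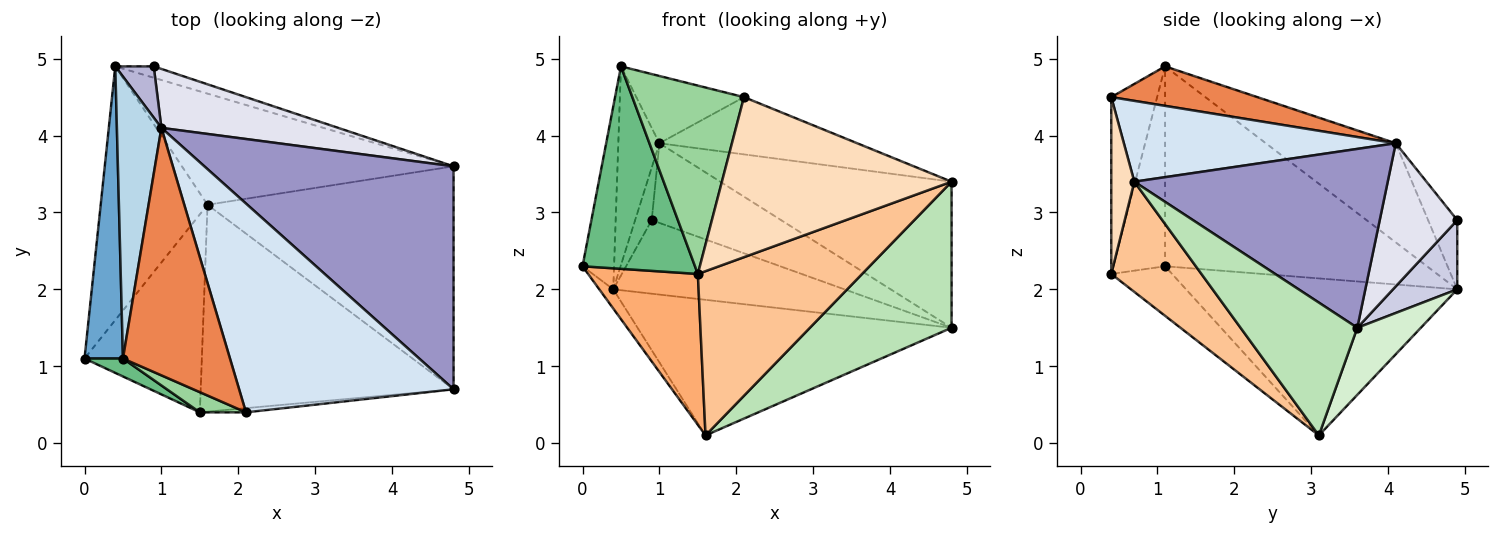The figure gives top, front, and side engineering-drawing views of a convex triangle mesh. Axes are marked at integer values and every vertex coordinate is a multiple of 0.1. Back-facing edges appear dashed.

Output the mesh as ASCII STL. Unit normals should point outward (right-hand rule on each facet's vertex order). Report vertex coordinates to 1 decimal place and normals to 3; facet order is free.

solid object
 facet normal -0.975 0.117 0.188
  outer loop
   vertex 0.5 1.1 4.9
   vertex 0.4 4.9 2.0
   vertex 0.0 1.1 2.3
  endloop
 endfacet
 facet normal -0.826 0.043 -0.562
  outer loop
   vertex 1.6 3.1 0.1
   vertex 0.0 1.1 2.3
   vertex 0.4 4.9 2.0
  endloop
 endfacet
 facet normal -0.877 0.277 0.394
  outer loop
   vertex 1.0 4.1 3.9
   vertex 0.4 4.9 2.0
   vertex 0.5 1.1 4.9
  endloop
 endfacet
 facet normal 0.342 0.249 0.906
  outer loop
   vertex 1.0 4.1 3.9
   vertex 2.1 0.4 4.5
   vertex 4.8 0.7 3.4
  endloop
 endfacet
 facet normal 0.335 0.247 0.909
  outer loop
   vertex 1.0 4.1 3.9
   vertex 0.5 1.1 4.9
   vertex 2.1 0.4 4.5
  endloop
 endfacet
 facet normal -0.318 -0.575 -0.754
  outer loop
   vertex 1.5 0.4 2.2
   vertex 0.0 1.1 2.3
   vertex 1.6 3.1 0.1
  endloop
 endfacet
 facet normal 0.323 -0.588 -0.741
  outer loop
   vertex 1.5 0.4 2.2
   vertex 1.6 3.1 0.1
   vertex 4.8 0.7 3.4
  endloop
 endfacet
 facet normal 0.100 -0.995 -0.026
  outer loop
   vertex 1.5 0.4 2.2
   vertex 4.8 0.7 3.4
   vertex 2.1 0.4 4.5
  endloop
 endfacet
 facet normal -0.417 -0.905 0.080
  outer loop
   vertex 1.5 0.4 2.2
   vertex 0.5 1.1 4.9
   vertex 0.0 1.1 2.3
  endloop
 endfacet
 facet normal -0.378 -0.921 0.099
  outer loop
   vertex 1.5 0.4 2.2
   vertex 2.1 0.4 4.5
   vertex 0.5 1.1 4.9
  endloop
 endfacet
 facet normal 0.412 -0.499 -0.762
  outer loop
   vertex 4.8 3.6 1.5
   vertex 4.8 0.7 3.4
   vertex 1.6 3.1 0.1
  endloop
 endfacet
 facet normal 0.155 0.764 -0.626
  outer loop
   vertex 4.8 3.6 1.5
   vertex 1.6 3.1 0.1
   vertex 0.4 4.9 2.0
  endloop
 endfacet
 facet normal 0.515 0.470 0.717
  outer loop
   vertex 4.8 3.6 1.5
   vertex 1.0 4.1 3.9
   vertex 4.8 0.7 3.4
  endloop
 endfacet
 facet normal -0.783 0.446 0.435
  outer loop
   vertex 0.9 4.9 2.9
   vertex 0.4 4.9 2.0
   vertex 1.0 4.1 3.9
  endloop
 endfacet
 facet normal 0.265 0.953 -0.147
  outer loop
   vertex 0.9 4.9 2.9
   vertex 4.8 3.6 1.5
   vertex 0.4 4.9 2.0
  endloop
 endfacet
 facet normal 0.434 0.724 0.536
  outer loop
   vertex 0.9 4.9 2.9
   vertex 1.0 4.1 3.9
   vertex 4.8 3.6 1.5
  endloop
 endfacet
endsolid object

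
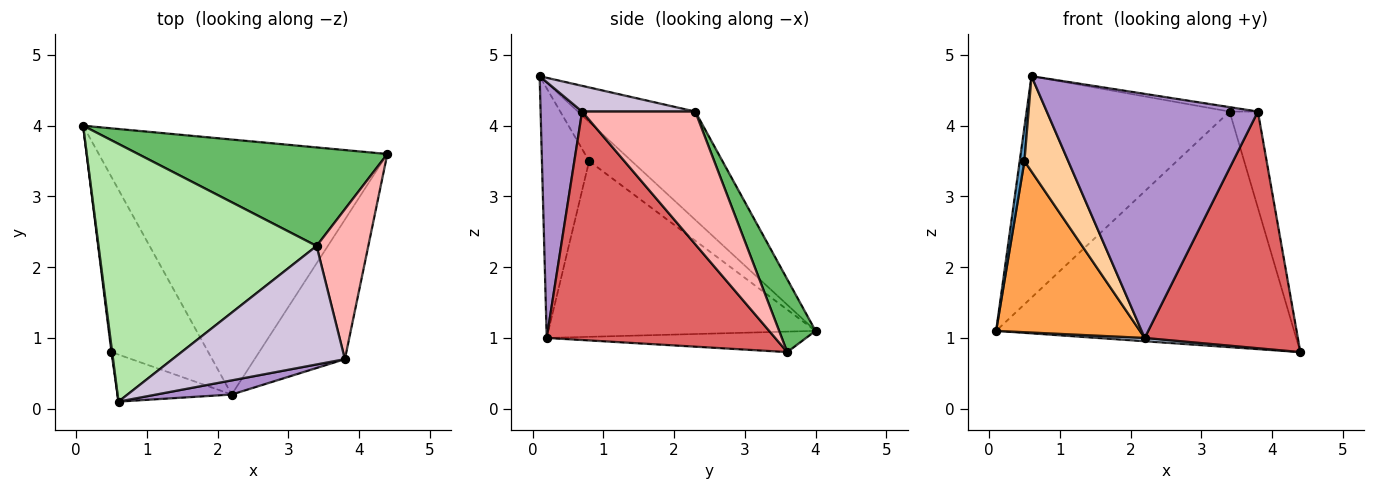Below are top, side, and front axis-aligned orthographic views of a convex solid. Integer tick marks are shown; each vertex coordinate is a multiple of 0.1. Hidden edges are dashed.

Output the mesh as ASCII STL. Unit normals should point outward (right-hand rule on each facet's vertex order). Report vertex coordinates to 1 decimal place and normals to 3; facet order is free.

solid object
 facet normal -0.994 -0.110 0.018
  outer loop
   vertex 0.5 0.8 3.5
   vertex 0.6 0.1 4.7
   vertex 0.1 4.0 1.1
  endloop
 endfacet
 facet normal -0.071 -0.013 -0.997
  outer loop
   vertex 2.2 0.2 1.0
   vertex 0.1 4.0 1.1
   vertex 4.4 3.6 0.8
  endloop
 endfacet
 facet normal -0.792 -0.426 -0.436
  outer loop
   vertex 2.2 0.2 1.0
   vertex 0.5 0.8 3.5
   vertex 0.1 4.0 1.1
  endloop
 endfacet
 facet normal -0.695 -0.645 -0.318
  outer loop
   vertex 2.2 0.2 1.0
   vertex 0.6 0.1 4.7
   vertex 0.5 0.8 3.5
  endloop
 endfacet
 facet normal 0.112 0.917 0.383
  outer loop
   vertex 3.4 2.3 4.2
   vertex 4.4 3.6 0.8
   vertex 0.1 4.0 1.1
  endloop
 endfacet
 facet normal -0.353 0.610 0.710
  outer loop
   vertex 3.4 2.3 4.2
   vertex 0.1 4.0 1.1
   vertex 0.6 0.1 4.7
  endloop
 endfacet
 facet normal 0.789 -0.529 -0.312
  outer loop
   vertex 3.8 0.7 4.2
   vertex 2.2 0.2 1.0
   vertex 4.4 3.6 0.8
  endloop
 endfacet
 facet normal 0.907 0.227 0.354
  outer loop
   vertex 3.8 0.7 4.2
   vertex 4.4 3.6 0.8
   vertex 3.4 2.3 4.2
  endloop
 endfacet
 facet normal 0.193 -0.980 0.057
  outer loop
   vertex 3.8 0.7 4.2
   vertex 0.6 0.1 4.7
   vertex 2.2 0.2 1.0
  endloop
 endfacet
 facet normal 0.148 0.037 0.988
  outer loop
   vertex 3.8 0.7 4.2
   vertex 3.4 2.3 4.2
   vertex 0.6 0.1 4.7
  endloop
 endfacet
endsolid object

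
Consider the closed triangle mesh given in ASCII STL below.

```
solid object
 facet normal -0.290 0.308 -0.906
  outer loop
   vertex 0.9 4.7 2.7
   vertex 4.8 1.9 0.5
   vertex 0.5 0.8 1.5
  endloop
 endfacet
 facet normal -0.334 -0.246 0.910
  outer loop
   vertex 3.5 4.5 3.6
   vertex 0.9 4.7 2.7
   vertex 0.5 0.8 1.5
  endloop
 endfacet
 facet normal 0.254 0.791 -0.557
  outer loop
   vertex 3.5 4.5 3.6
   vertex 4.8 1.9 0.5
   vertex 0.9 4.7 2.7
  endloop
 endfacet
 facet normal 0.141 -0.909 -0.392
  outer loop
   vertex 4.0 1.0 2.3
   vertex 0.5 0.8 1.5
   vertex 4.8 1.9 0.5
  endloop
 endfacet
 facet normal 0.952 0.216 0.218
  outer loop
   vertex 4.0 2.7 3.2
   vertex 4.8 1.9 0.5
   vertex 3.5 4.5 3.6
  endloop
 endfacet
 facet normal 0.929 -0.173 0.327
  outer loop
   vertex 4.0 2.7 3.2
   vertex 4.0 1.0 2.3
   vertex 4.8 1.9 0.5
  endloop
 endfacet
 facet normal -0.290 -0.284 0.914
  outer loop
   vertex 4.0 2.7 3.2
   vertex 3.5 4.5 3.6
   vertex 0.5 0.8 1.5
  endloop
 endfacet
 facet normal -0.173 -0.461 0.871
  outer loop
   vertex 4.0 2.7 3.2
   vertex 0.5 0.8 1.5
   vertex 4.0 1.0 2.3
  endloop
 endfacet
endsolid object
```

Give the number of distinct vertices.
6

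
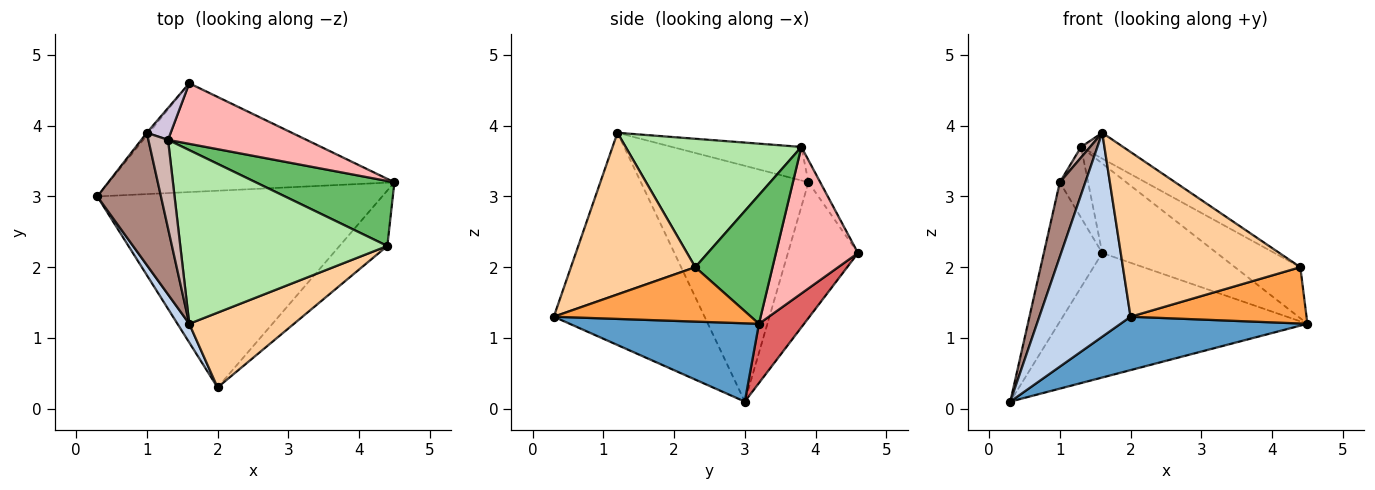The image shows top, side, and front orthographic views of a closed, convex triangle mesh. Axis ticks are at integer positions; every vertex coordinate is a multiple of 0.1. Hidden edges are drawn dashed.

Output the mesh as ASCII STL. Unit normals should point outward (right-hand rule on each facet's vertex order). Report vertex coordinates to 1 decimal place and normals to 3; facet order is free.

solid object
 facet normal 0.256 -0.253 -0.933
  outer loop
   vertex 2.0 0.3 1.3
   vertex 0.3 3.0 0.1
   vertex 4.5 3.2 1.2
  endloop
 endfacet
 facet normal -0.855 -0.517 0.047
  outer loop
   vertex 1.6 1.2 3.9
   vertex 0.3 3.0 0.1
   vertex 2.0 0.3 1.3
  endloop
 endfacet
 facet normal 0.624 -0.557 -0.548
  outer loop
   vertex 4.4 2.3 2.0
   vertex 2.0 0.3 1.3
   vertex 4.5 3.2 1.2
  endloop
 endfacet
 facet normal 0.538 -0.768 0.348
  outer loop
   vertex 4.4 2.3 2.0
   vertex 1.6 1.2 3.9
   vertex 2.0 0.3 1.3
  endloop
 endfacet
 facet normal 0.590 0.499 0.635
  outer loop
   vertex 4.4 2.3 2.0
   vertex 4.5 3.2 1.2
   vertex 1.3 3.8 3.7
  endloop
 endfacet
 facet normal 0.523 0.125 0.843
  outer loop
   vertex 4.4 2.3 2.0
   vertex 1.3 3.8 3.7
   vertex 1.6 1.2 3.9
  endloop
 endfacet
 facet normal 0.135 0.746 -0.652
  outer loop
   vertex 1.6 4.6 2.2
   vertex 4.5 3.2 1.2
   vertex 0.3 3.0 0.1
  endloop
 endfacet
 facet normal 0.510 0.712 0.482
  outer loop
   vertex 1.6 4.6 2.2
   vertex 1.3 3.8 3.7
   vertex 4.5 3.2 1.2
  endloop
 endfacet
 facet normal -0.768 0.640 -0.013
  outer loop
   vertex 1.0 3.9 3.2
   vertex 1.6 4.6 2.2
   vertex 0.3 3.0 0.1
  endloop
 endfacet
 facet normal -0.355 0.852 0.384
  outer loop
   vertex 1.0 3.9 3.2
   vertex 1.3 3.8 3.7
   vertex 1.6 4.6 2.2
  endloop
 endfacet
 facet normal -0.955 -0.145 0.258
  outer loop
   vertex 1.0 3.9 3.2
   vertex 0.3 3.0 0.1
   vertex 1.6 1.2 3.9
  endloop
 endfacet
 facet normal -0.861 -0.061 0.505
  outer loop
   vertex 1.0 3.9 3.2
   vertex 1.6 1.2 3.9
   vertex 1.3 3.8 3.7
  endloop
 endfacet
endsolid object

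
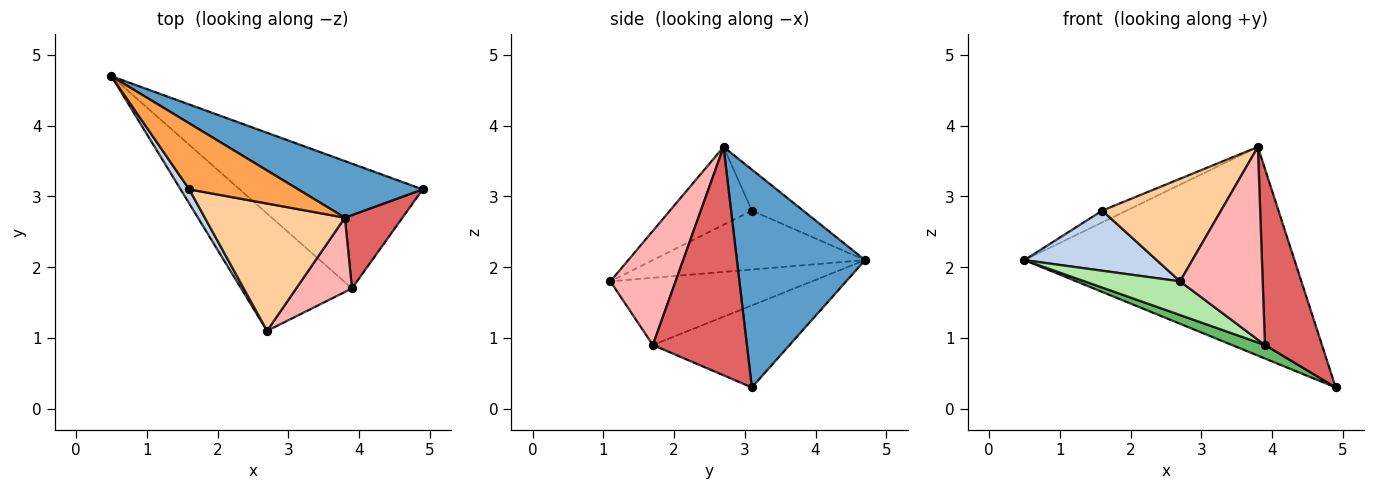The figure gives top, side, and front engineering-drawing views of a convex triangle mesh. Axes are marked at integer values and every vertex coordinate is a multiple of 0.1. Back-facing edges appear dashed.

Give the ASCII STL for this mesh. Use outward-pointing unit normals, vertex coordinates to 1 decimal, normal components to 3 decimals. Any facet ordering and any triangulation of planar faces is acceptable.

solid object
 facet normal 0.416 0.877 0.238
  outer loop
   vertex 3.8 2.7 3.7
   vertex 4.9 3.1 0.3
   vertex 0.5 4.7 2.1
  endloop
 endfacet
 facet normal -0.842 -0.525 0.124
  outer loop
   vertex 1.6 3.1 2.8
   vertex 0.5 4.7 2.1
   vertex 2.7 1.1 1.8
  endloop
 endfacet
 facet normal -0.348 0.165 0.923
  outer loop
   vertex 1.6 3.1 2.8
   vertex 3.8 2.7 3.7
   vertex 0.5 4.7 2.1
  endloop
 endfacet
 facet normal -0.397 -0.576 0.715
  outer loop
   vertex 1.6 3.1 2.8
   vertex 2.7 1.1 1.8
   vertex 3.8 2.7 3.7
  endloop
 endfacet
 facet normal -0.407 -0.098 -0.908
  outer loop
   vertex 3.9 1.7 0.9
   vertex 0.5 4.7 2.1
   vertex 4.9 3.1 0.3
  endloop
 endfacet
 facet normal -0.504 -0.239 -0.830
  outer loop
   vertex 3.9 1.7 0.9
   vertex 2.7 1.1 1.8
   vertex 0.5 4.7 2.1
  endloop
 endfacet
 facet normal 0.836 -0.507 0.211
  outer loop
   vertex 3.9 1.7 0.9
   vertex 4.9 3.1 0.3
   vertex 3.8 2.7 3.7
  endloop
 endfacet
 facet normal 0.593 -0.751 0.290
  outer loop
   vertex 3.9 1.7 0.9
   vertex 3.8 2.7 3.7
   vertex 2.7 1.1 1.8
  endloop
 endfacet
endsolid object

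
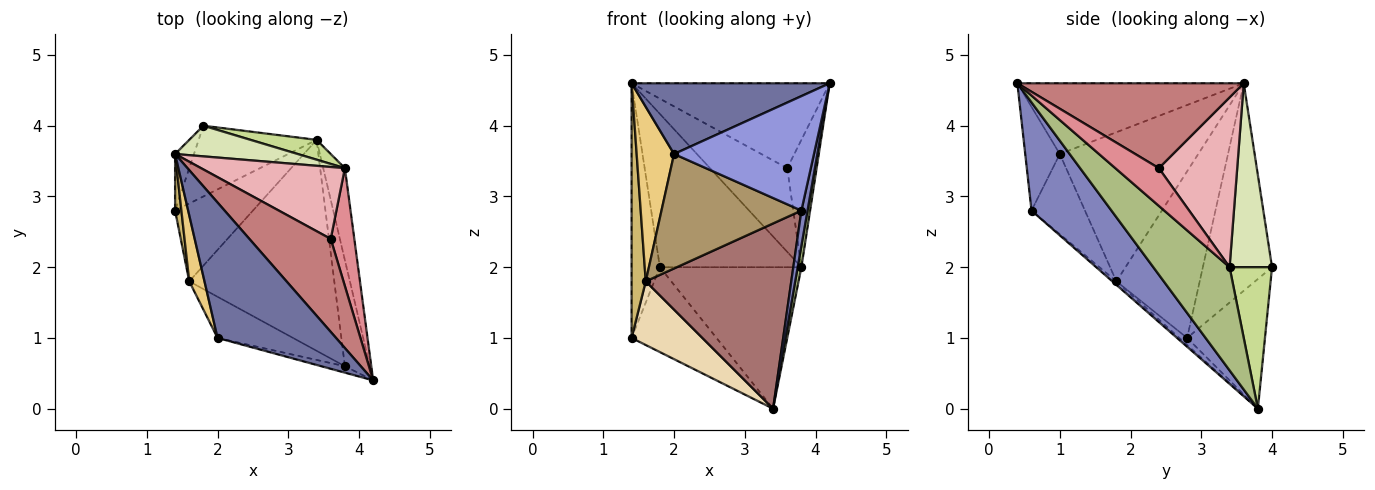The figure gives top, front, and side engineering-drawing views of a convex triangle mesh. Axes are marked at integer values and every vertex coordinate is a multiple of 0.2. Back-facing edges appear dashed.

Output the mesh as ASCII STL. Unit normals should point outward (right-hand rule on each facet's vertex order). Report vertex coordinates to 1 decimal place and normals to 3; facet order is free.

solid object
 facet normal -0.468 -0.409 0.783
  outer loop
   vertex 2.0 1.0 3.6
   vertex 4.2 0.4 4.6
   vertex 1.4 3.6 4.6
  endloop
 endfacet
 facet normal 0.972 -0.075 -0.224
  outer loop
   vertex 3.8 0.6 2.8
   vertex 3.4 3.8 0.0
   vertex 4.2 0.4 4.6
  endloop
 endfacet
 facet normal -0.240 -0.969 -0.054
  outer loop
   vertex 3.8 0.6 2.8
   vertex 4.2 0.4 4.6
   vertex 2.0 1.0 3.6
  endloop
 endfacet
 facet normal -0.576 0.628 -0.523
  outer loop
   vertex 1.8 4.0 2.0
   vertex 3.4 3.8 0.0
   vertex 1.4 2.8 1.0
  endloop
 endfacet
 facet normal -0.922 0.377 -0.084
  outer loop
   vertex 1.8 4.0 2.0
   vertex 1.4 2.8 1.0
   vertex 1.4 3.6 4.6
  endloop
 endfacet
 facet normal 0.978 -0.047 -0.205
  outer loop
   vertex 3.8 3.4 2.0
   vertex 4.2 0.4 4.6
   vertex 3.4 3.8 0.0
  endloop
 endfacet
 facet normal 0.285 0.949 0.133
  outer loop
   vertex 3.8 3.4 2.0
   vertex 3.4 3.8 0.0
   vertex 1.8 4.0 2.0
  endloop
 endfacet
 facet normal 0.282 0.941 0.188
  outer loop
   vertex 3.8 3.4 2.0
   vertex 1.8 4.0 2.0
   vertex 1.4 3.6 4.6
  endloop
 endfacet
 facet normal -0.338 -0.886 -0.318
  outer loop
   vertex 1.6 1.8 1.8
   vertex 3.8 0.6 2.8
   vertex 2.0 1.0 3.6
  endloop
 endfacet
 facet normal -0.985 -0.167 0.037
  outer loop
   vertex 1.6 1.8 1.8
   vertex 1.4 3.6 4.6
   vertex 1.4 2.8 1.0
  endloop
 endfacet
 facet normal -0.961 -0.259 0.098
  outer loop
   vertex 1.6 1.8 1.8
   vertex 2.0 1.0 3.6
   vertex 1.4 3.6 4.6
  endloop
 endfacet
 facet normal -0.070 -0.632 -0.772
  outer loop
   vertex 1.6 1.8 1.8
   vertex 1.4 2.8 1.0
   vertex 3.4 3.8 0.0
  endloop
 endfacet
 facet normal -0.018 -0.660 -0.751
  outer loop
   vertex 1.6 1.8 1.8
   vertex 3.4 3.8 0.0
   vertex 3.8 0.6 2.8
  endloop
 endfacet
 facet normal 0.610 0.534 0.585
  outer loop
   vertex 3.6 2.4 3.4
   vertex 1.4 3.6 4.6
   vertex 4.2 0.4 4.6
  endloop
 endfacet
 facet normal 0.736 0.497 0.460
  outer loop
   vertex 3.6 2.4 3.4
   vertex 4.2 0.4 4.6
   vertex 3.8 3.4 2.0
  endloop
 endfacet
 facet normal 0.610 0.601 0.517
  outer loop
   vertex 3.6 2.4 3.4
   vertex 3.8 3.4 2.0
   vertex 1.4 3.6 4.6
  endloop
 endfacet
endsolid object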